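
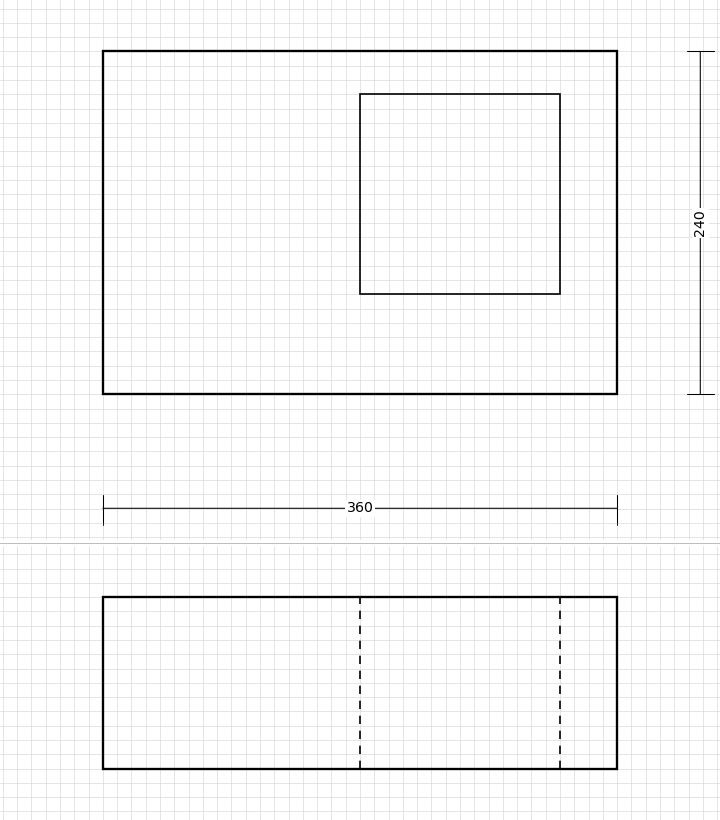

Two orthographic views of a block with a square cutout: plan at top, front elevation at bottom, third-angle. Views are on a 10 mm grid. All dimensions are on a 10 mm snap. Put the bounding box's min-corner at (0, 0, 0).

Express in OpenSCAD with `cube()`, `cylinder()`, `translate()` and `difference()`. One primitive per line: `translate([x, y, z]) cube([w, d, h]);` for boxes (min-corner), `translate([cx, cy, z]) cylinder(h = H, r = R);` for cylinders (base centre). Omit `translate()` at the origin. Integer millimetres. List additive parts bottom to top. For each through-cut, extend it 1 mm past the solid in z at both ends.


difference() {
  cube([360, 240, 120]);
  translate([180, 70, -1]) cube([140, 140, 122]);
}


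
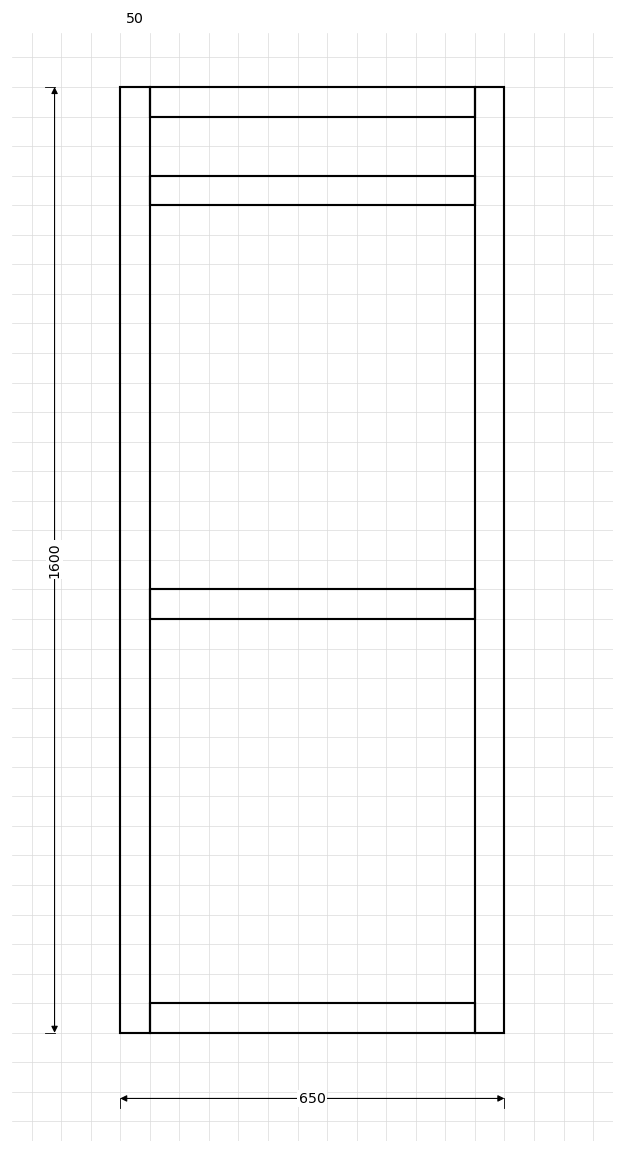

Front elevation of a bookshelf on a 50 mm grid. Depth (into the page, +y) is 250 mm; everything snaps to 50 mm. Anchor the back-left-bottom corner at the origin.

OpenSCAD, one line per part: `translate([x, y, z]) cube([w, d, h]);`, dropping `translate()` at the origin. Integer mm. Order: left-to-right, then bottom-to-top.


cube([50, 250, 1600]);
translate([50, 0, 0]) cube([550, 250, 50]);
translate([50, 0, 700]) cube([550, 250, 50]);
translate([50, 0, 1400]) cube([550, 250, 50]);
translate([50, 0, 1550]) cube([550, 250, 50]);
translate([600, 0, 0]) cube([50, 250, 1600]);


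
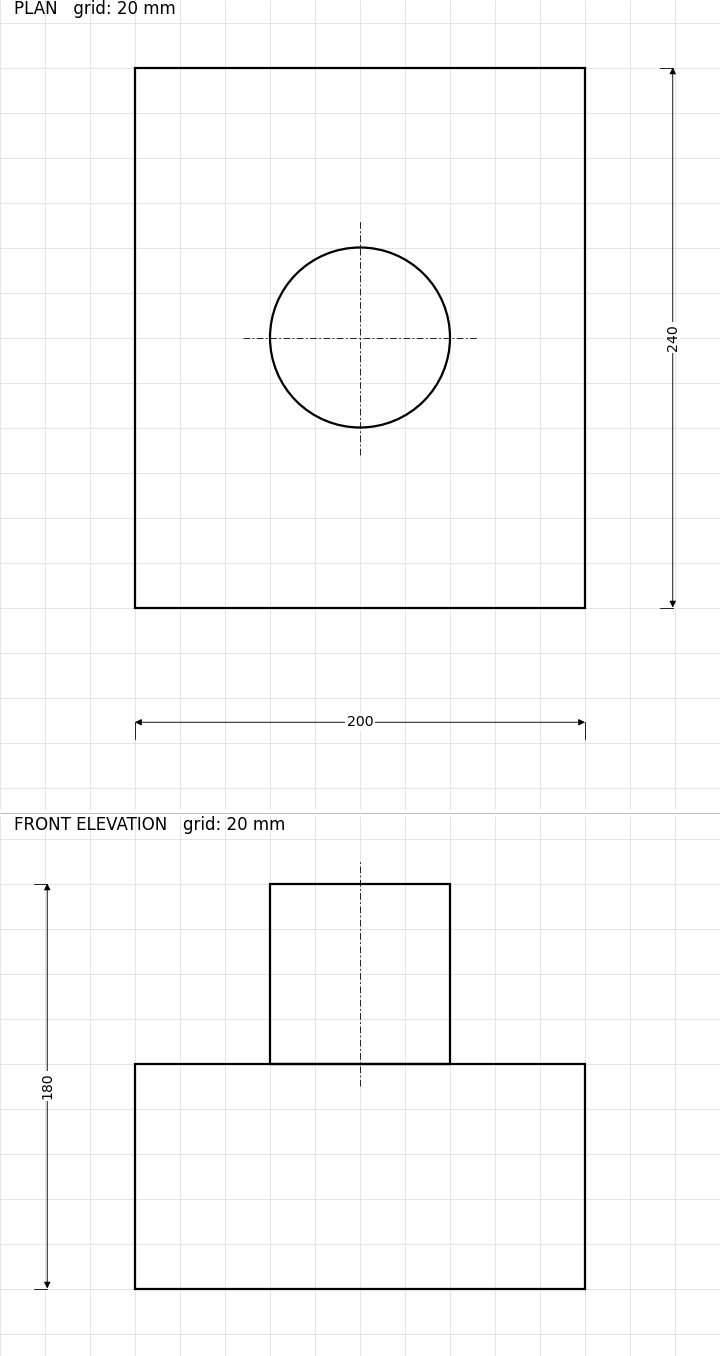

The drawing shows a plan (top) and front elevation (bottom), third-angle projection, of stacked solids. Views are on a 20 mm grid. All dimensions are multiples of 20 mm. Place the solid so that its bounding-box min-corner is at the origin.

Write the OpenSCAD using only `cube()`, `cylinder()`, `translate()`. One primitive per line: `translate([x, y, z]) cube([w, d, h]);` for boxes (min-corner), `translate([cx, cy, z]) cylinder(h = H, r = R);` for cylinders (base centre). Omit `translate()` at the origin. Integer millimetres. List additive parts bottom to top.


cube([200, 240, 100]);
translate([100, 120, 100]) cylinder(h = 80, r = 40);


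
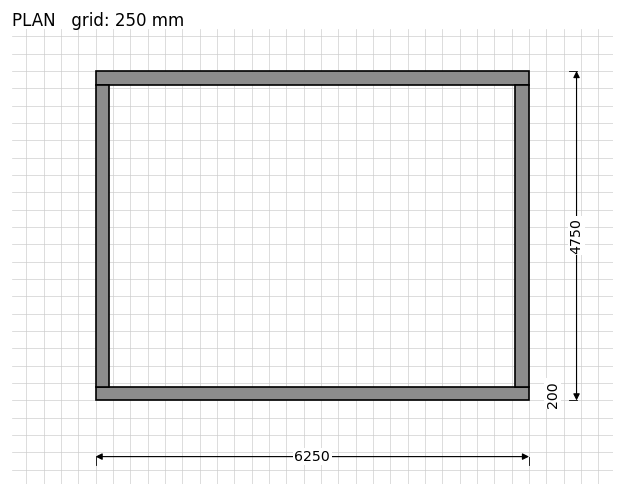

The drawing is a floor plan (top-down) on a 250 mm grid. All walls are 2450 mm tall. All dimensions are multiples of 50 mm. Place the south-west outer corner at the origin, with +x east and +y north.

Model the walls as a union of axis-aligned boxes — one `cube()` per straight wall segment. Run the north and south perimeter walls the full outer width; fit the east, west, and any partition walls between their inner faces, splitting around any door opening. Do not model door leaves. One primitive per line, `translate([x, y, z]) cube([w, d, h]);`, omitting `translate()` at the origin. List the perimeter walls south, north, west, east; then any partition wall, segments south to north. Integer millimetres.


cube([6250, 200, 2450]);
translate([0, 4550, 0]) cube([6250, 200, 2450]);
translate([0, 200, 0]) cube([200, 4350, 2450]);
translate([6050, 200, 0]) cube([200, 4350, 2450]);


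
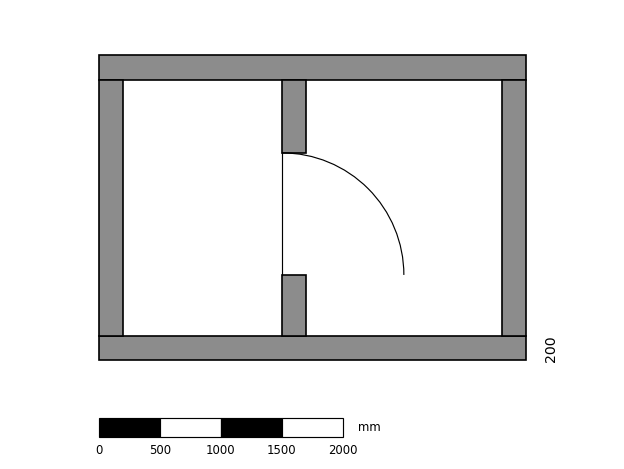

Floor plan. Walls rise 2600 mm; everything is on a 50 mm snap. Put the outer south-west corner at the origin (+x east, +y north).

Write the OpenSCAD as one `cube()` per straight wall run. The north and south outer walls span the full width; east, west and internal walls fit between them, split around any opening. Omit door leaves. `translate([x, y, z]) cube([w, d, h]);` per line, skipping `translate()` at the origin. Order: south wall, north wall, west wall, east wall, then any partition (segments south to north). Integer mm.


cube([3500, 200, 2600]);
translate([0, 2300, 0]) cube([3500, 200, 2600]);
translate([0, 200, 0]) cube([200, 2100, 2600]);
translate([3300, 200, 0]) cube([200, 2100, 2600]);
translate([1500, 200, 0]) cube([200, 500, 2600]);
translate([1500, 1700, 0]) cube([200, 600, 2600]);


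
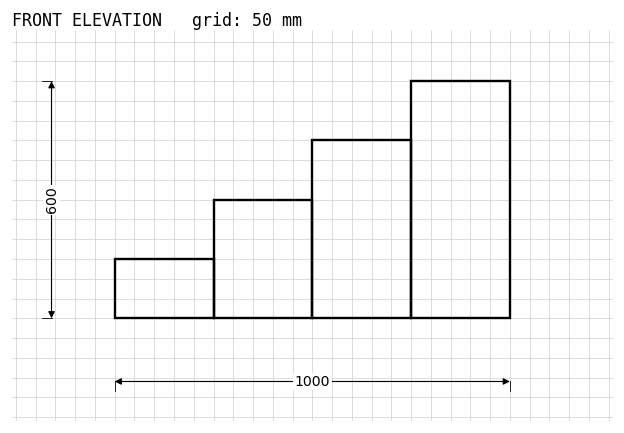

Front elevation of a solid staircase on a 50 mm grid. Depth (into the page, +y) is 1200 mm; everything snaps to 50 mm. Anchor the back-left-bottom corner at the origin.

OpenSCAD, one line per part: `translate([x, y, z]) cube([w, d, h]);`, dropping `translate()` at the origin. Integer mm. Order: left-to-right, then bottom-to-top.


cube([250, 1200, 150]);
translate([250, 0, 0]) cube([250, 1200, 300]);
translate([500, 0, 0]) cube([250, 1200, 450]);
translate([750, 0, 0]) cube([250, 1200, 600]);


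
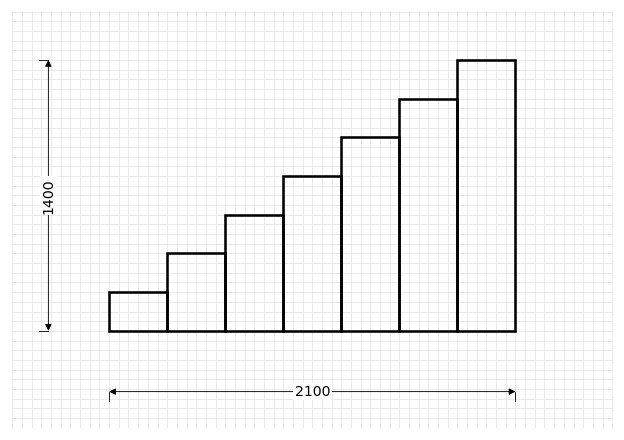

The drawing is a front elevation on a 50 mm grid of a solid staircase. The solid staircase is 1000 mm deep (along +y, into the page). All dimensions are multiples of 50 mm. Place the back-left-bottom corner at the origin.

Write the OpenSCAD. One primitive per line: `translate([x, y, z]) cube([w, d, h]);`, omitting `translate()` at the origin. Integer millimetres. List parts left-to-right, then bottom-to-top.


cube([300, 1000, 200]);
translate([300, 0, 0]) cube([300, 1000, 400]);
translate([600, 0, 0]) cube([300, 1000, 600]);
translate([900, 0, 0]) cube([300, 1000, 800]);
translate([1200, 0, 0]) cube([300, 1000, 1000]);
translate([1500, 0, 0]) cube([300, 1000, 1200]);
translate([1800, 0, 0]) cube([300, 1000, 1400]);


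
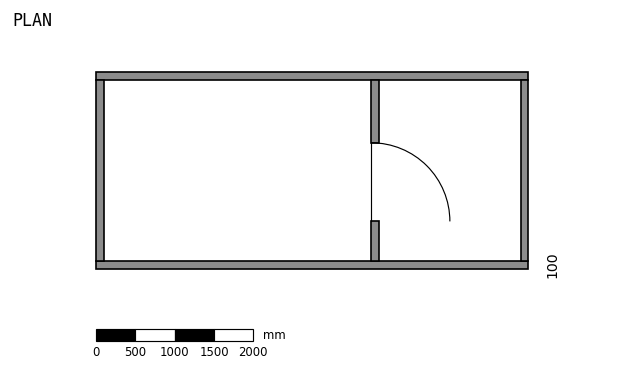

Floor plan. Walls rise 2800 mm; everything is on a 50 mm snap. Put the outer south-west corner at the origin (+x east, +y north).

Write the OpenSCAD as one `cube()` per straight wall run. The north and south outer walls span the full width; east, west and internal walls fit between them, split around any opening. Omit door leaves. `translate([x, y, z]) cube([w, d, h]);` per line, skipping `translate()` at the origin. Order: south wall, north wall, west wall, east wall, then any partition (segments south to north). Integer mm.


cube([5500, 100, 2800]);
translate([0, 2400, 0]) cube([5500, 100, 2800]);
translate([0, 100, 0]) cube([100, 2300, 2800]);
translate([5400, 100, 0]) cube([100, 2300, 2800]);
translate([3500, 100, 0]) cube([100, 500, 2800]);
translate([3500, 1600, 0]) cube([100, 800, 2800]);


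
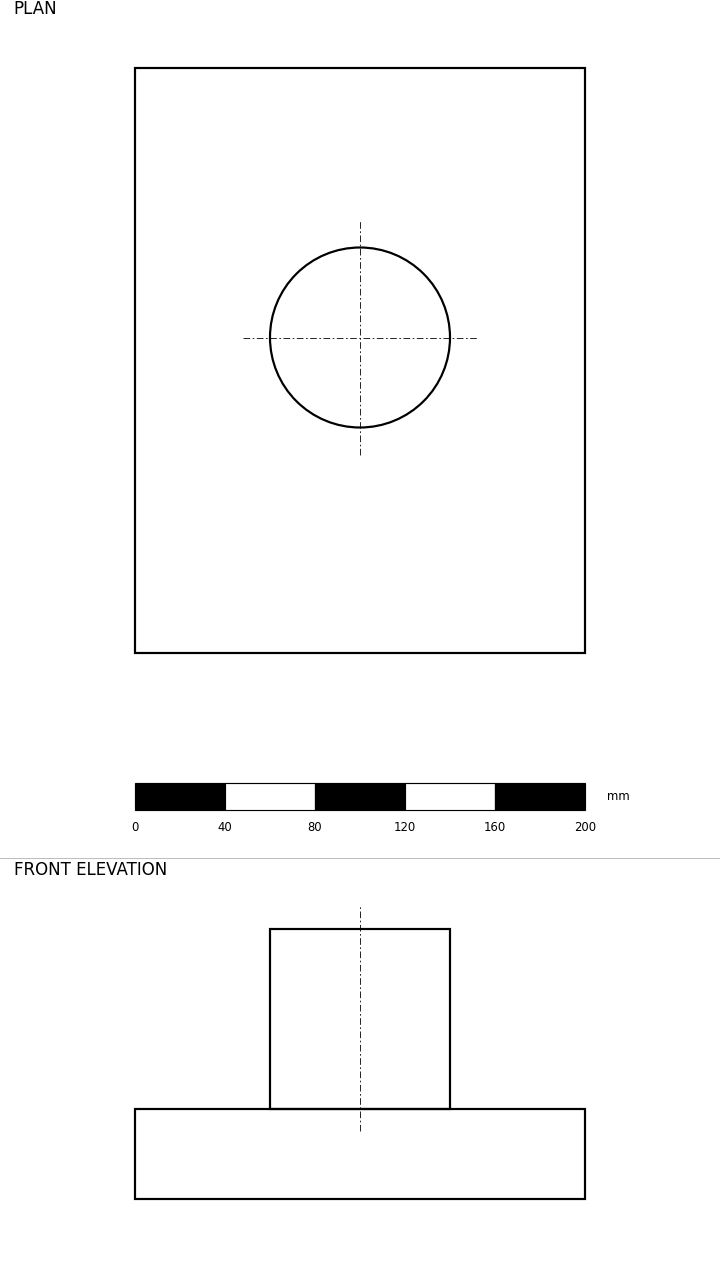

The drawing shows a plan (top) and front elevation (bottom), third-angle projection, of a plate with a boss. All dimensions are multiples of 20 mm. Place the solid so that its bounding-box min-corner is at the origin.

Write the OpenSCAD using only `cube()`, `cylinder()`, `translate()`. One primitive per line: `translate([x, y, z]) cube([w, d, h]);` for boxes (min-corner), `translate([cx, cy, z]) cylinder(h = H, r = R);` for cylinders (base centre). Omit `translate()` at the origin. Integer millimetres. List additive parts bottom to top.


cube([200, 260, 40]);
translate([100, 140, 40]) cylinder(h = 80, r = 40);


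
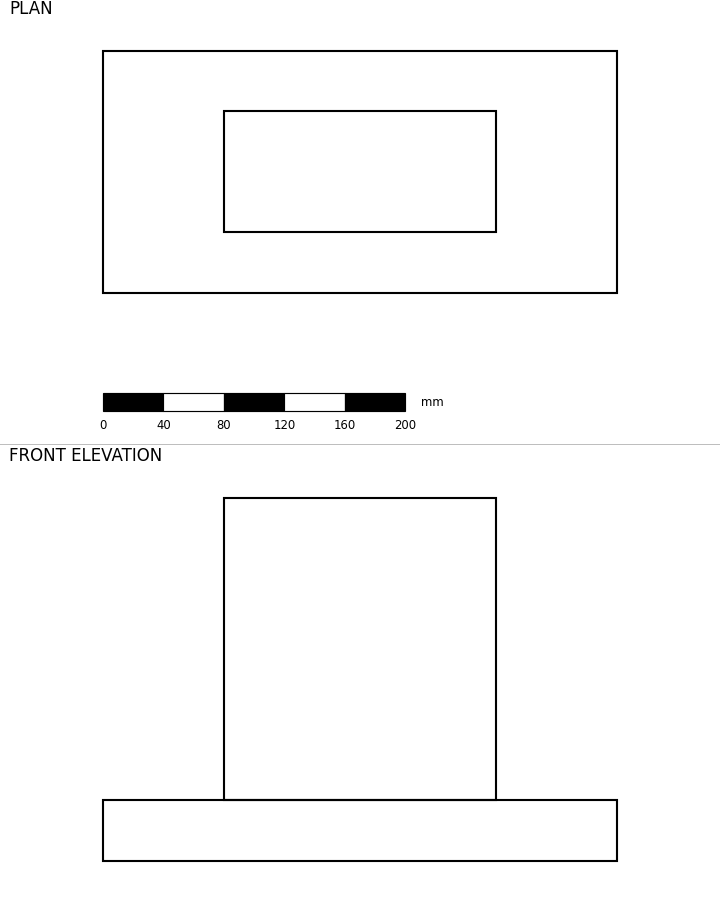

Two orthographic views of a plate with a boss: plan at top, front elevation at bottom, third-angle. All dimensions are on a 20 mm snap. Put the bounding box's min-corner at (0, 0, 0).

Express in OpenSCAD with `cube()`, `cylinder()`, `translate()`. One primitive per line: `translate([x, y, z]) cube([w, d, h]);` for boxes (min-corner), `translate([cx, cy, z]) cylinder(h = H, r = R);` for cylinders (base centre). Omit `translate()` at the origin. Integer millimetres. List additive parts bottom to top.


cube([340, 160, 40]);
translate([80, 40, 40]) cube([180, 80, 200]);


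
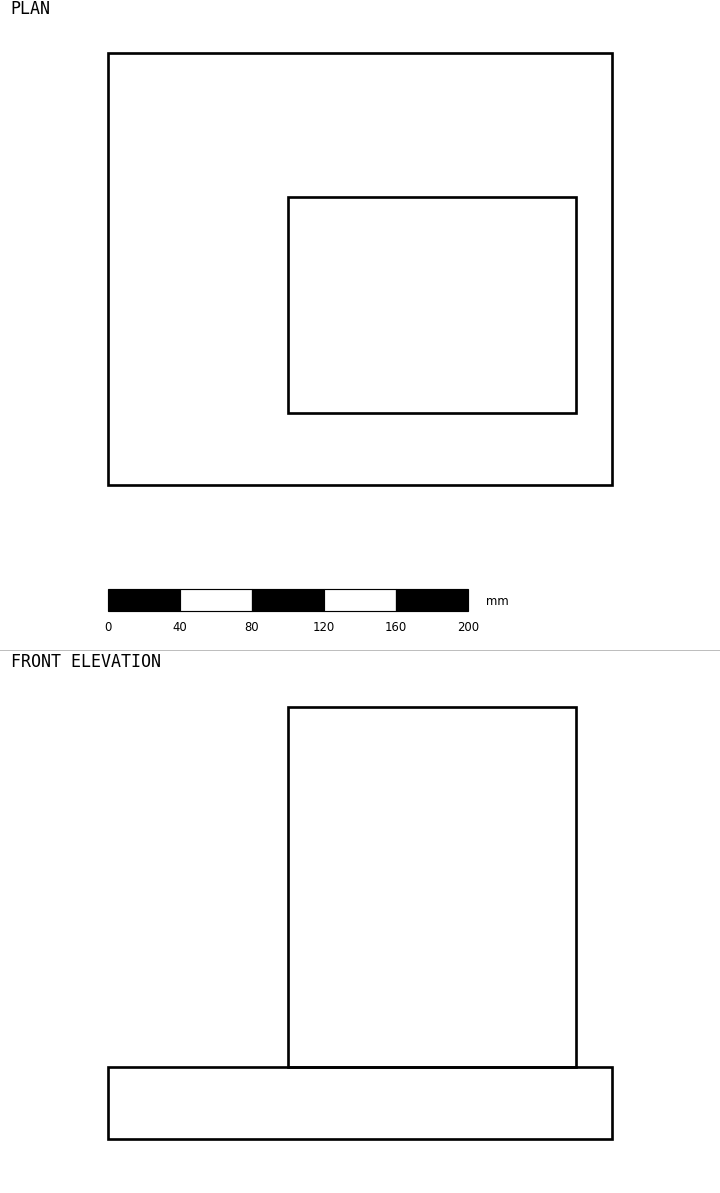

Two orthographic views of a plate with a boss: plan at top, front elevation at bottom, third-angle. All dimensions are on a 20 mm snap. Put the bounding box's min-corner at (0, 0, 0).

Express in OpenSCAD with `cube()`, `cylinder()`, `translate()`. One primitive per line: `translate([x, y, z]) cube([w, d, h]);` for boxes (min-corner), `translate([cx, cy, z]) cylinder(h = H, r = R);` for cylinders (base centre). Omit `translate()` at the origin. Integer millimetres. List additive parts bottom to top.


cube([280, 240, 40]);
translate([100, 40, 40]) cube([160, 120, 200]);


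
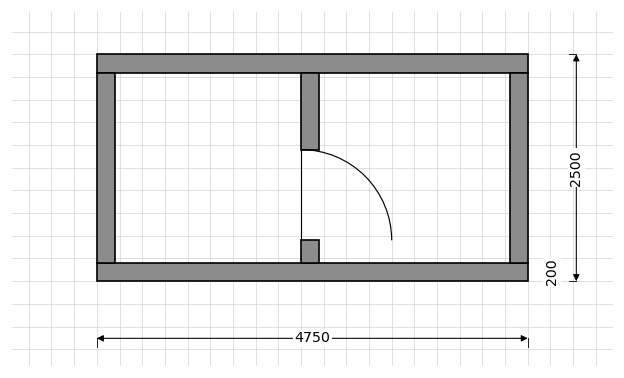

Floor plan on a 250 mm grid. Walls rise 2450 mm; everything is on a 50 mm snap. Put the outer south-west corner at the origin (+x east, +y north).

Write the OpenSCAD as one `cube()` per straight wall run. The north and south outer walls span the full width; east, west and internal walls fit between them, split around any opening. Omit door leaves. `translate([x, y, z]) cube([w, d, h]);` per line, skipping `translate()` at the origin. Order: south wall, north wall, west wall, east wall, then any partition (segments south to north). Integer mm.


cube([4750, 200, 2450]);
translate([0, 2300, 0]) cube([4750, 200, 2450]);
translate([0, 200, 0]) cube([200, 2100, 2450]);
translate([4550, 200, 0]) cube([200, 2100, 2450]);
translate([2250, 200, 0]) cube([200, 250, 2450]);
translate([2250, 1450, 0]) cube([200, 850, 2450]);


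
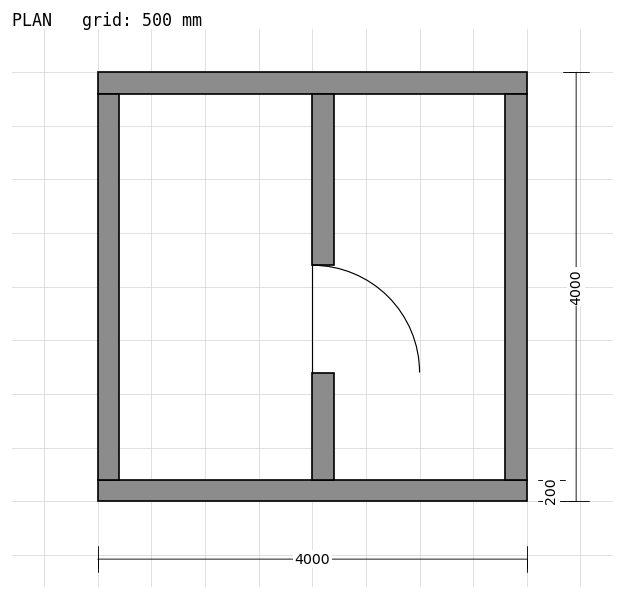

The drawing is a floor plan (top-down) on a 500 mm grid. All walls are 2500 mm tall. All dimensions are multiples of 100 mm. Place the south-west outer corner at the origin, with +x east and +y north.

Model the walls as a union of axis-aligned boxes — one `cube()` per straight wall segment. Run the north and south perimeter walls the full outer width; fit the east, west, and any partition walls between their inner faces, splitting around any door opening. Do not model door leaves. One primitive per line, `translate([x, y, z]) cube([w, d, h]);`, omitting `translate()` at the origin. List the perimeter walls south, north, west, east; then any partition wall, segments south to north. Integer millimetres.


cube([4000, 200, 2500]);
translate([0, 3800, 0]) cube([4000, 200, 2500]);
translate([0, 200, 0]) cube([200, 3600, 2500]);
translate([3800, 200, 0]) cube([200, 3600, 2500]);
translate([2000, 200, 0]) cube([200, 1000, 2500]);
translate([2000, 2200, 0]) cube([200, 1600, 2500]);


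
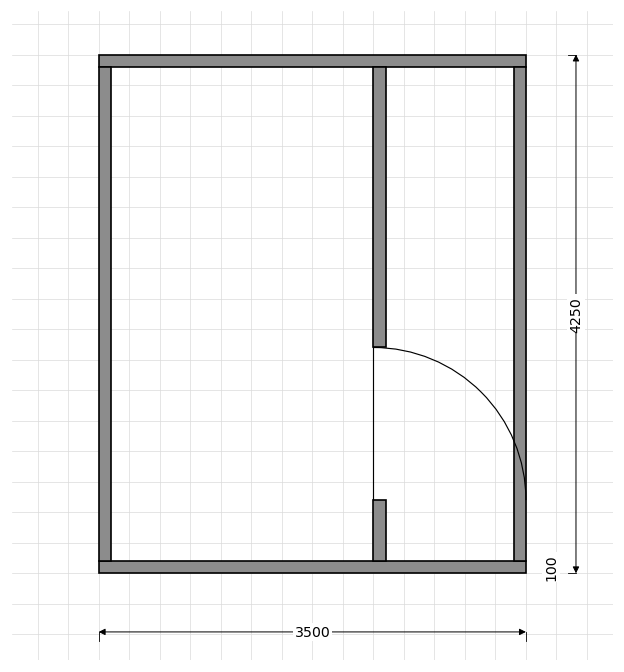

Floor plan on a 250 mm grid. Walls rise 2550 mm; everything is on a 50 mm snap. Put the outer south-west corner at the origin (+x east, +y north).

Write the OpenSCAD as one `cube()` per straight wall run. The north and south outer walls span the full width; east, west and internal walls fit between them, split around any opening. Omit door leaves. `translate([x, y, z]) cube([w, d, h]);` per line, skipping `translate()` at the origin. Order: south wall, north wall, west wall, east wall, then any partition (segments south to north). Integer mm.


cube([3500, 100, 2550]);
translate([0, 4150, 0]) cube([3500, 100, 2550]);
translate([0, 100, 0]) cube([100, 4050, 2550]);
translate([3400, 100, 0]) cube([100, 4050, 2550]);
translate([2250, 100, 0]) cube([100, 500, 2550]);
translate([2250, 1850, 0]) cube([100, 2300, 2550]);


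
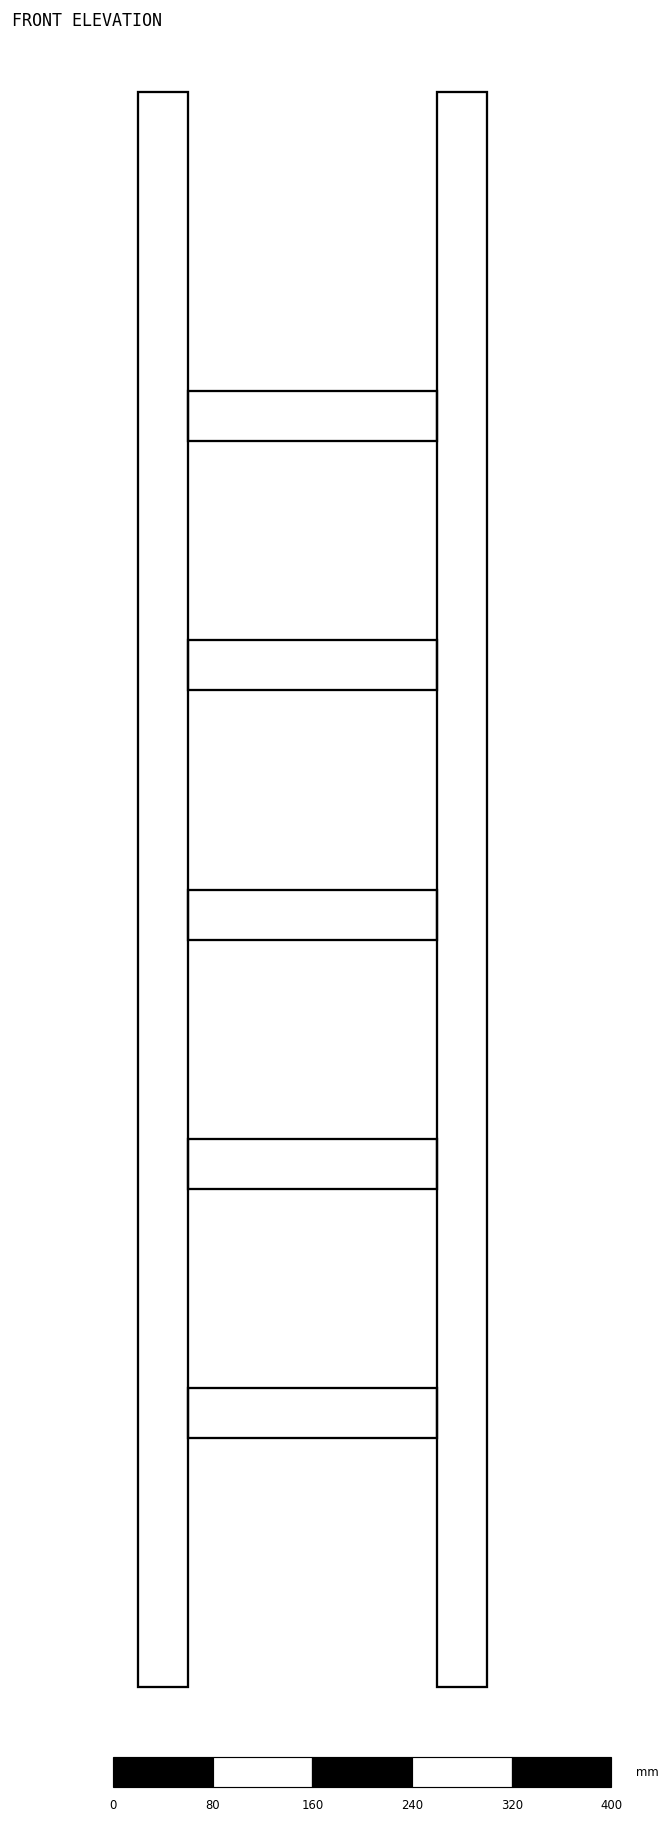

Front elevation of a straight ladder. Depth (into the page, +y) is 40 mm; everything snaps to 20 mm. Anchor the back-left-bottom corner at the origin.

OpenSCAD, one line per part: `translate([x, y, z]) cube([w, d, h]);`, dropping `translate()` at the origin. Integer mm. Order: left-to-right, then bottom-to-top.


cube([40, 40, 1280]);
translate([40, 0, 200]) cube([200, 40, 40]);
translate([40, 0, 400]) cube([200, 40, 40]);
translate([40, 0, 600]) cube([200, 40, 40]);
translate([40, 0, 800]) cube([200, 40, 40]);
translate([40, 0, 1000]) cube([200, 40, 40]);
translate([240, 0, 0]) cube([40, 40, 1280]);


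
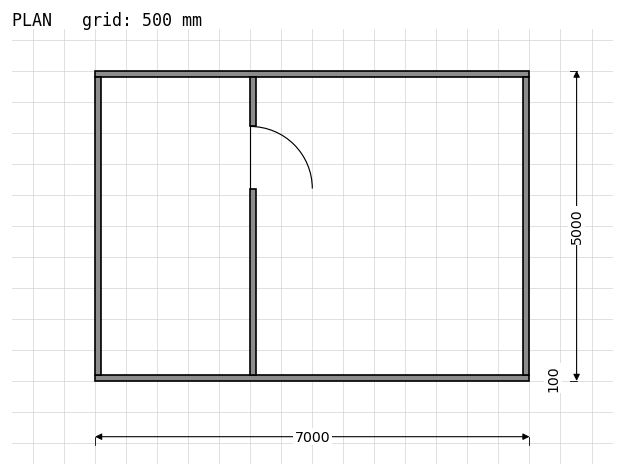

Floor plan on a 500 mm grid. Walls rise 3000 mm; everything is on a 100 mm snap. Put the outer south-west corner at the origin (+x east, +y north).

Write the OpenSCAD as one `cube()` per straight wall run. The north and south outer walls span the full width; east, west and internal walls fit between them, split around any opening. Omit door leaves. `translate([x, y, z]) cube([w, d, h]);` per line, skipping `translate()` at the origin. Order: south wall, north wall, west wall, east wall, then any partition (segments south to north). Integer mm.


cube([7000, 100, 3000]);
translate([0, 4900, 0]) cube([7000, 100, 3000]);
translate([0, 100, 0]) cube([100, 4800, 3000]);
translate([6900, 100, 0]) cube([100, 4800, 3000]);
translate([2500, 100, 0]) cube([100, 3000, 3000]);
translate([2500, 4100, 0]) cube([100, 800, 3000]);


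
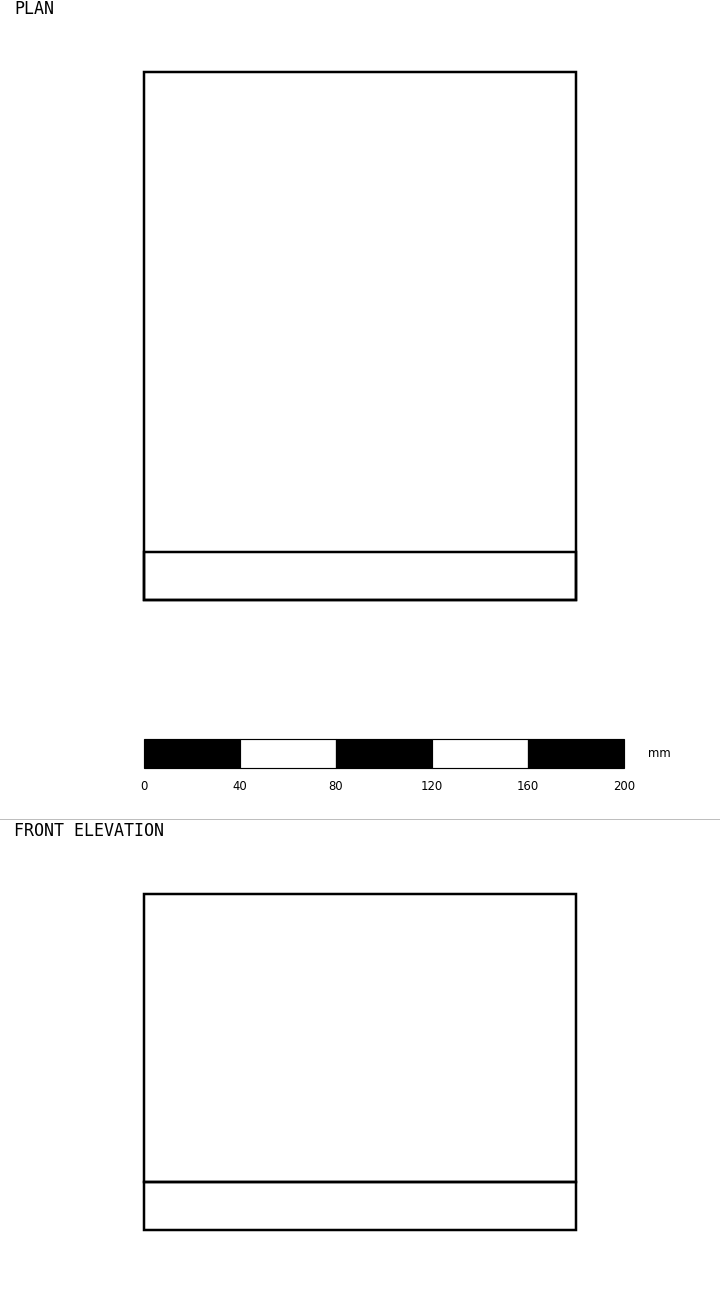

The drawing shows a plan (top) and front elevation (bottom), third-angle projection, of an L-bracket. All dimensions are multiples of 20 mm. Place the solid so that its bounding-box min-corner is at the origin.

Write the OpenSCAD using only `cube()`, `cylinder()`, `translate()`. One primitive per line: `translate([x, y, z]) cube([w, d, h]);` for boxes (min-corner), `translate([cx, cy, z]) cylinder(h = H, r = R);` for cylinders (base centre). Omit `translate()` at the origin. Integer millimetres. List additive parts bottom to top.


cube([180, 220, 20]);
translate([0, 0, 20]) cube([180, 20, 120]);


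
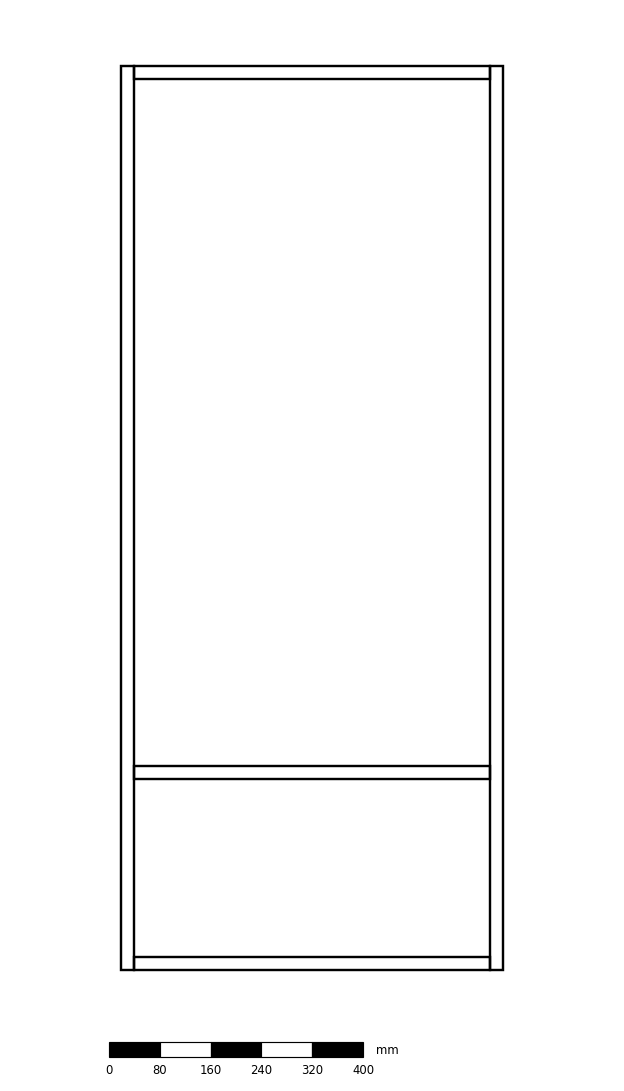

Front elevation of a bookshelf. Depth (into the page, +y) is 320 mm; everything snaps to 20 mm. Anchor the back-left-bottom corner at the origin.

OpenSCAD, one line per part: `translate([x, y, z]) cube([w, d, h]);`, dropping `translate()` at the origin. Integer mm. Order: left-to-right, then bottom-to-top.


cube([20, 320, 1420]);
translate([20, 0, 0]) cube([560, 320, 20]);
translate([20, 0, 300]) cube([560, 320, 20]);
translate([20, 0, 1400]) cube([560, 320, 20]);
translate([580, 0, 0]) cube([20, 320, 1420]);


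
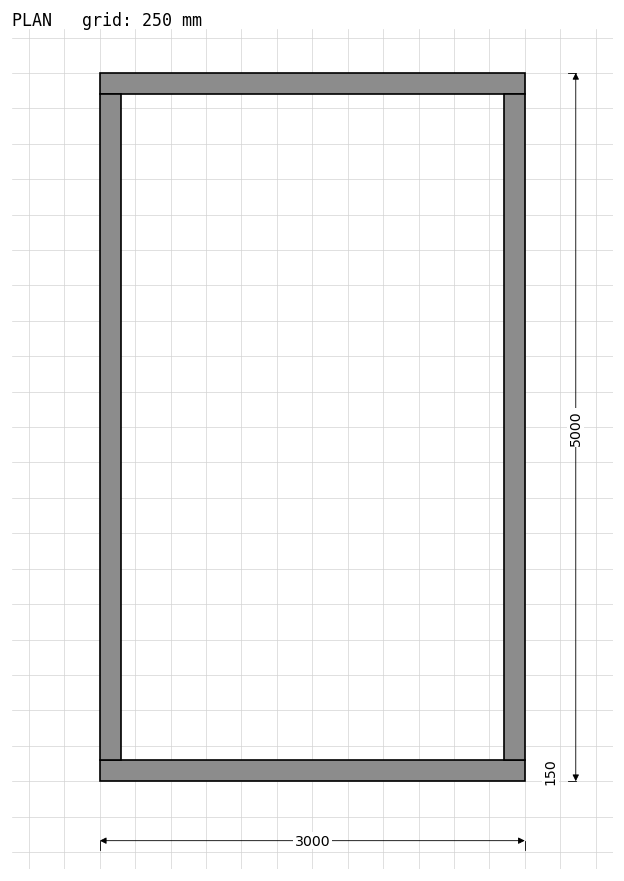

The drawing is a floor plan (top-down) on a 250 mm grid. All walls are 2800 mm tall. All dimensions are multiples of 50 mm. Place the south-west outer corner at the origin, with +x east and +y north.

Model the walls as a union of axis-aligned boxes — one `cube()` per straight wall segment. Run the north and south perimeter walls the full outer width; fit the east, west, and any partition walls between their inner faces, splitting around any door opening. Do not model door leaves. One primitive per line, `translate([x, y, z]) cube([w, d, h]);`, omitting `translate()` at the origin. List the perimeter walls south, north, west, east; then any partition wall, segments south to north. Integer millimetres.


cube([3000, 150, 2800]);
translate([0, 4850, 0]) cube([3000, 150, 2800]);
translate([0, 150, 0]) cube([150, 4700, 2800]);
translate([2850, 150, 0]) cube([150, 4700, 2800]);


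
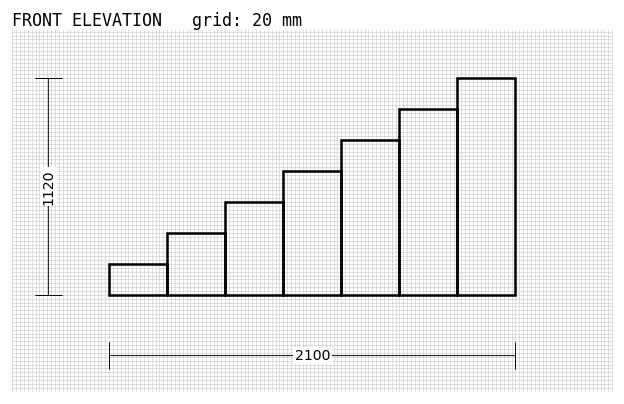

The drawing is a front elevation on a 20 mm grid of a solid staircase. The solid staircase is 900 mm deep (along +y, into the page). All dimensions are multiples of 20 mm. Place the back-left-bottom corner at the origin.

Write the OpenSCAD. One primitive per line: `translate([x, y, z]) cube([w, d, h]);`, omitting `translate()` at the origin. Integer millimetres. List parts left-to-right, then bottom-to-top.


cube([300, 900, 160]);
translate([300, 0, 0]) cube([300, 900, 320]);
translate([600, 0, 0]) cube([300, 900, 480]);
translate([900, 0, 0]) cube([300, 900, 640]);
translate([1200, 0, 0]) cube([300, 900, 800]);
translate([1500, 0, 0]) cube([300, 900, 960]);
translate([1800, 0, 0]) cube([300, 900, 1120]);


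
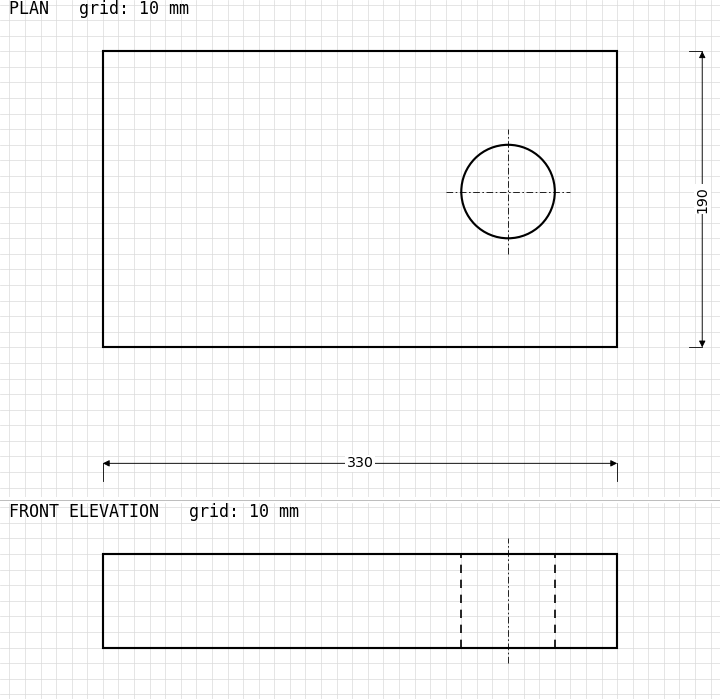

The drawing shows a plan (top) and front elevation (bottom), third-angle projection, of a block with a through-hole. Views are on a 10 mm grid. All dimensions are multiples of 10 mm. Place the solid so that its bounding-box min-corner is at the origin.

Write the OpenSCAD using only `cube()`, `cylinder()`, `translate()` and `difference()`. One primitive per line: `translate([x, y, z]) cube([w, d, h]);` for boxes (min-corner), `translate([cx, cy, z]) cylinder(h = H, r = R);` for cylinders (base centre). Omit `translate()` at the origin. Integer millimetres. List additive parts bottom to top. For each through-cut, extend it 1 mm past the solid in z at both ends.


difference() {
  cube([330, 190, 60]);
  translate([260, 100, -1]) cylinder(h = 62, r = 30);
}


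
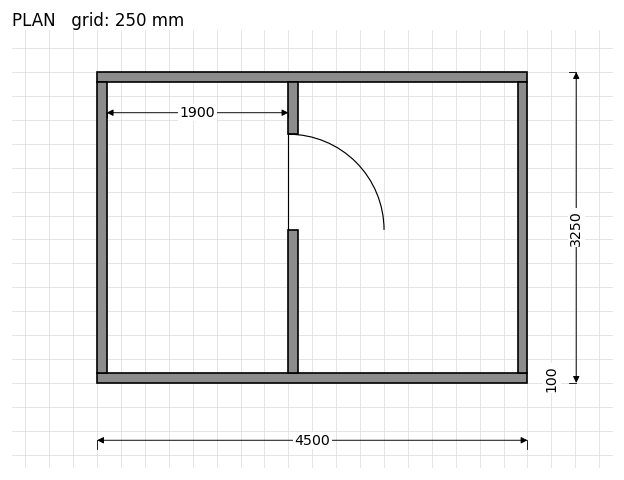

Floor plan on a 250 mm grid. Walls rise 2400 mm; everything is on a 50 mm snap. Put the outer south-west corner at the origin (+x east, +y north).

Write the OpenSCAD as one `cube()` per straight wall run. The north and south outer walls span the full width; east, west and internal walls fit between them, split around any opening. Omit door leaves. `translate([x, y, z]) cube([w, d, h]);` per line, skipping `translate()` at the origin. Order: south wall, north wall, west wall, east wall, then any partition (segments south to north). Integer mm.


cube([4500, 100, 2400]);
translate([0, 3150, 0]) cube([4500, 100, 2400]);
translate([0, 100, 0]) cube([100, 3050, 2400]);
translate([4400, 100, 0]) cube([100, 3050, 2400]);
translate([2000, 100, 0]) cube([100, 1500, 2400]);
translate([2000, 2600, 0]) cube([100, 550, 2400]);


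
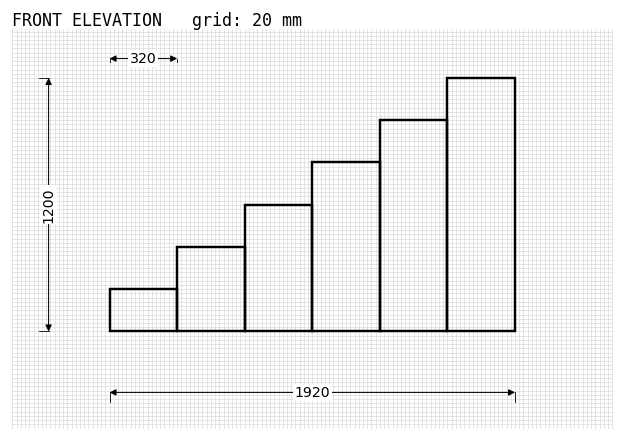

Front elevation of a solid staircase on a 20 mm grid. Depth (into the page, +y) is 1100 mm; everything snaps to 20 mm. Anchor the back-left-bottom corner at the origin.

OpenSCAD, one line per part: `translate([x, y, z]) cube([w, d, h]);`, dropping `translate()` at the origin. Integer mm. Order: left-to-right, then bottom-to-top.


cube([320, 1100, 200]);
translate([320, 0, 0]) cube([320, 1100, 400]);
translate([640, 0, 0]) cube([320, 1100, 600]);
translate([960, 0, 0]) cube([320, 1100, 800]);
translate([1280, 0, 0]) cube([320, 1100, 1000]);
translate([1600, 0, 0]) cube([320, 1100, 1200]);


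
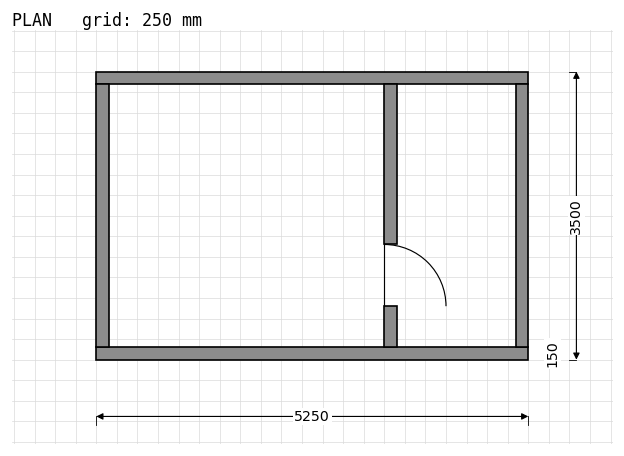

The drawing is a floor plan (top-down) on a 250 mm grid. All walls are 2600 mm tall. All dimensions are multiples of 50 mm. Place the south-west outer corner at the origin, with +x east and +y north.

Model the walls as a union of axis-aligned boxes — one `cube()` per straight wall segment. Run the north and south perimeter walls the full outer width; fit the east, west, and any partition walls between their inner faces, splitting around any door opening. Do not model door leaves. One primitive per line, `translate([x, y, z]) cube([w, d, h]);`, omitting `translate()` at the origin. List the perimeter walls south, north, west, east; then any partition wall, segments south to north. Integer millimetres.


cube([5250, 150, 2600]);
translate([0, 3350, 0]) cube([5250, 150, 2600]);
translate([0, 150, 0]) cube([150, 3200, 2600]);
translate([5100, 150, 0]) cube([150, 3200, 2600]);
translate([3500, 150, 0]) cube([150, 500, 2600]);
translate([3500, 1400, 0]) cube([150, 1950, 2600]);


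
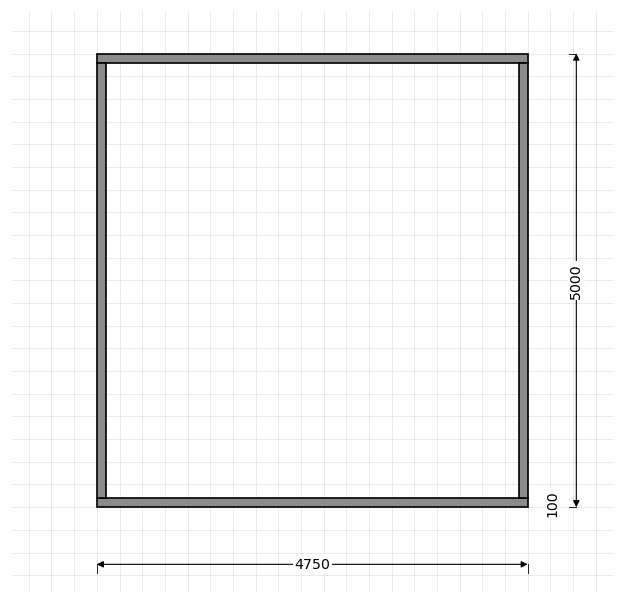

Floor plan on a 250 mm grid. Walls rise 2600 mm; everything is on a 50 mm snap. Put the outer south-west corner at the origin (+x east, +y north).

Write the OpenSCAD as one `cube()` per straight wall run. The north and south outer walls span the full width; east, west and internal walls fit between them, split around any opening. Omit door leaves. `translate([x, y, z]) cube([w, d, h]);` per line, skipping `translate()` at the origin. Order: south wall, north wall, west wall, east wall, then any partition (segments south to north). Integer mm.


cube([4750, 100, 2600]);
translate([0, 4900, 0]) cube([4750, 100, 2600]);
translate([0, 100, 0]) cube([100, 4800, 2600]);
translate([4650, 100, 0]) cube([100, 4800, 2600]);


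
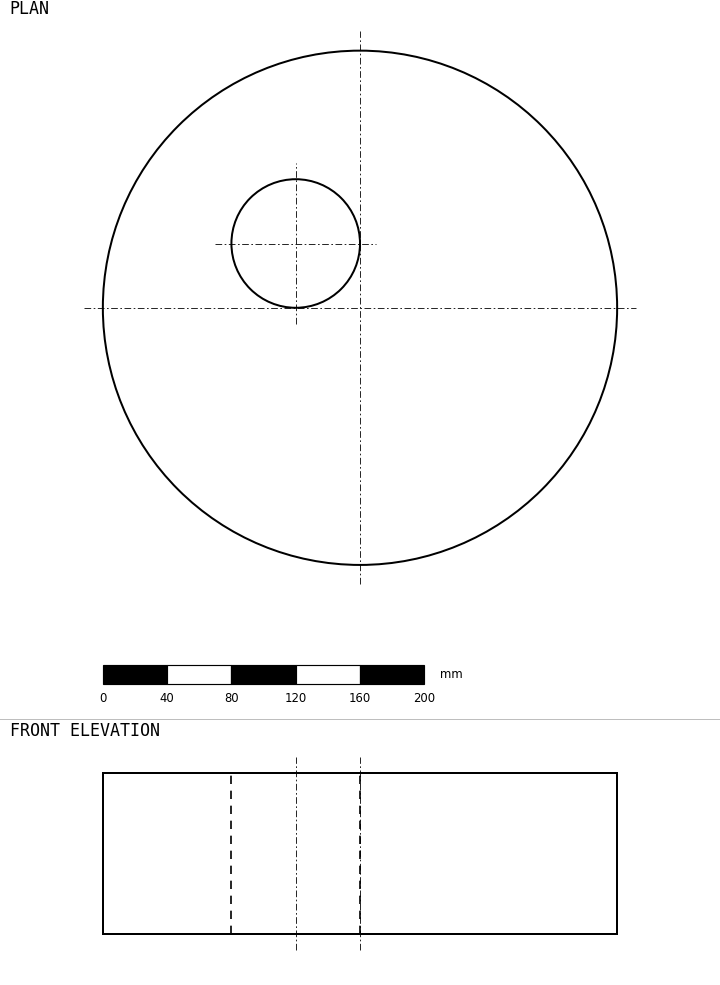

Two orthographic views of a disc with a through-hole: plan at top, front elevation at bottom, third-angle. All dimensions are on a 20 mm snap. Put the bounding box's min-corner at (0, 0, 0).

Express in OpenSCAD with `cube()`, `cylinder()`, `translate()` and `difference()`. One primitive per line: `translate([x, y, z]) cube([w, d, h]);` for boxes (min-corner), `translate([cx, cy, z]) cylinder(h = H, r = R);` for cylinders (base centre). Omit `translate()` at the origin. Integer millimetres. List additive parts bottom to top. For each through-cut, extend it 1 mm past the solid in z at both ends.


difference() {
  translate([160, 160, 0]) cylinder(h = 100, r = 160);
  translate([120, 200, -1]) cylinder(h = 102, r = 40);
}


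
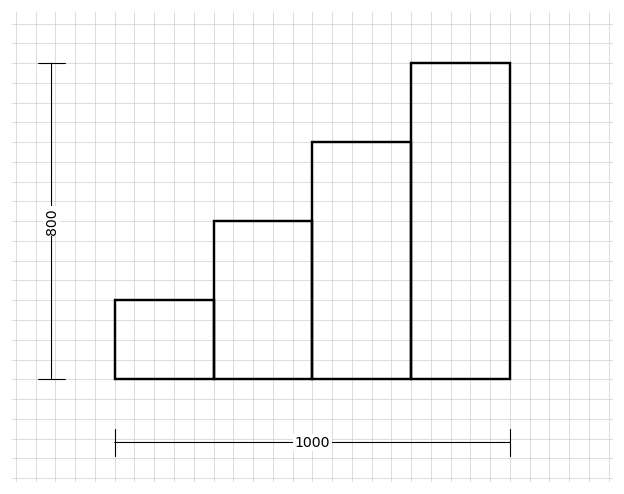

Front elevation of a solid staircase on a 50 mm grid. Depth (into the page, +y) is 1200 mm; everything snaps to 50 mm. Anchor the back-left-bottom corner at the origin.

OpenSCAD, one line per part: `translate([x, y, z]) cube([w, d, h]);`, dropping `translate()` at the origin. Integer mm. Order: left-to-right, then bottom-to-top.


cube([250, 1200, 200]);
translate([250, 0, 0]) cube([250, 1200, 400]);
translate([500, 0, 0]) cube([250, 1200, 600]);
translate([750, 0, 0]) cube([250, 1200, 800]);


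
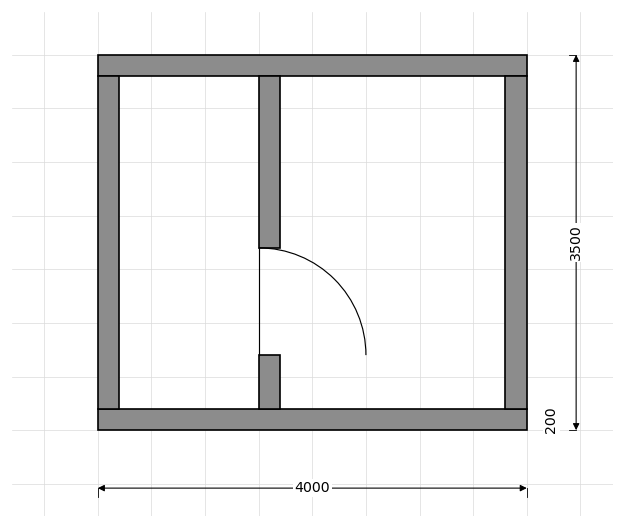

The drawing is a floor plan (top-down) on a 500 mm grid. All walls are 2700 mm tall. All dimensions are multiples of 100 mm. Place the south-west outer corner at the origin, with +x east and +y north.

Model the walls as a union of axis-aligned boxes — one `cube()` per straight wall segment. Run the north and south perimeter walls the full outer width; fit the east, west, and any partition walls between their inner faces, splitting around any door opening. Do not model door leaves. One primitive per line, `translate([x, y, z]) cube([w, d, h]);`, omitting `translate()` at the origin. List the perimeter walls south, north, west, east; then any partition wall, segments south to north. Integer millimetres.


cube([4000, 200, 2700]);
translate([0, 3300, 0]) cube([4000, 200, 2700]);
translate([0, 200, 0]) cube([200, 3100, 2700]);
translate([3800, 200, 0]) cube([200, 3100, 2700]);
translate([1500, 200, 0]) cube([200, 500, 2700]);
translate([1500, 1700, 0]) cube([200, 1600, 2700]);


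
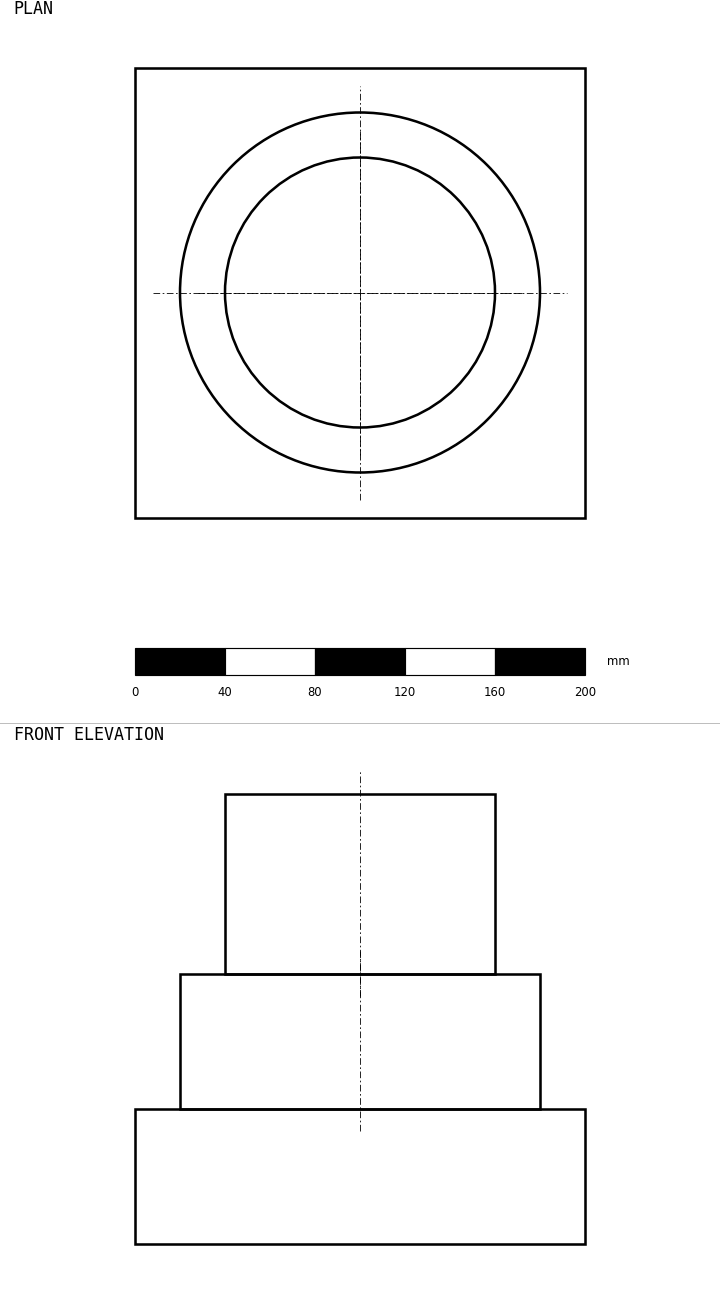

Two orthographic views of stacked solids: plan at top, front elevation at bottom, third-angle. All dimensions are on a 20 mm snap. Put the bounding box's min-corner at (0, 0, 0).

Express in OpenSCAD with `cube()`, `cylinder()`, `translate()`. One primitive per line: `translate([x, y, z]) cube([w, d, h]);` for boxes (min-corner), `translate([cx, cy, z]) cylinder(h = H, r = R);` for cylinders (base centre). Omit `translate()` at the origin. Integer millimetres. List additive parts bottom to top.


cube([200, 200, 60]);
translate([100, 100, 60]) cylinder(h = 60, r = 80);
translate([100, 100, 120]) cylinder(h = 80, r = 60);


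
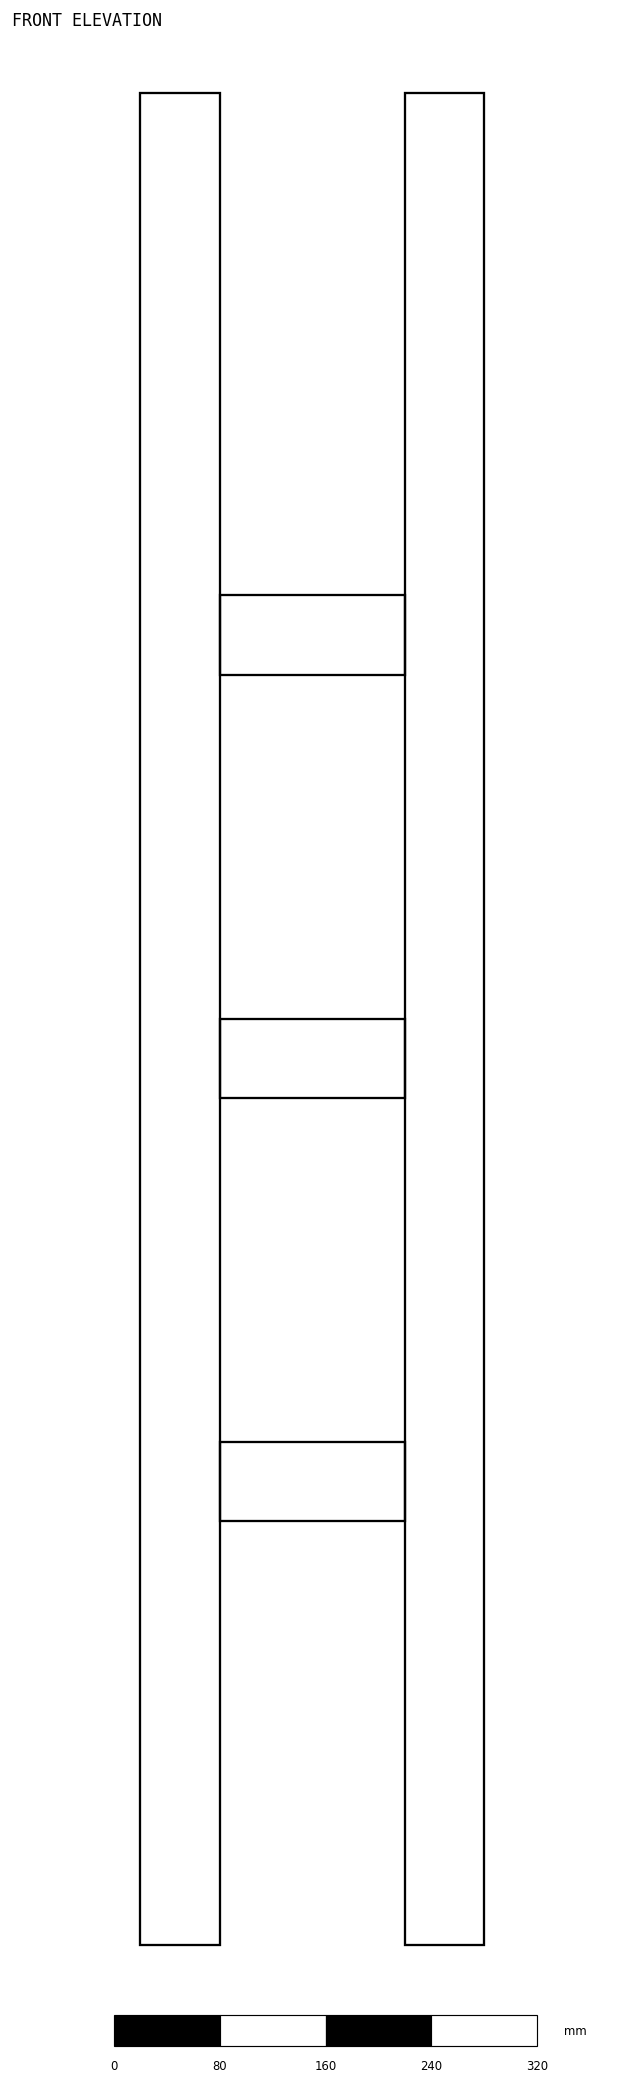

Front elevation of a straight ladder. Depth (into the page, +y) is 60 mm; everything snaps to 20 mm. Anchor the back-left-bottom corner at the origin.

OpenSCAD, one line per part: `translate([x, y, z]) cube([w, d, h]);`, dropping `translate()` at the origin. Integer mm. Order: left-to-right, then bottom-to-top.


cube([60, 60, 1400]);
translate([60, 0, 320]) cube([140, 60, 60]);
translate([60, 0, 640]) cube([140, 60, 60]);
translate([60, 0, 960]) cube([140, 60, 60]);
translate([200, 0, 0]) cube([60, 60, 1400]);


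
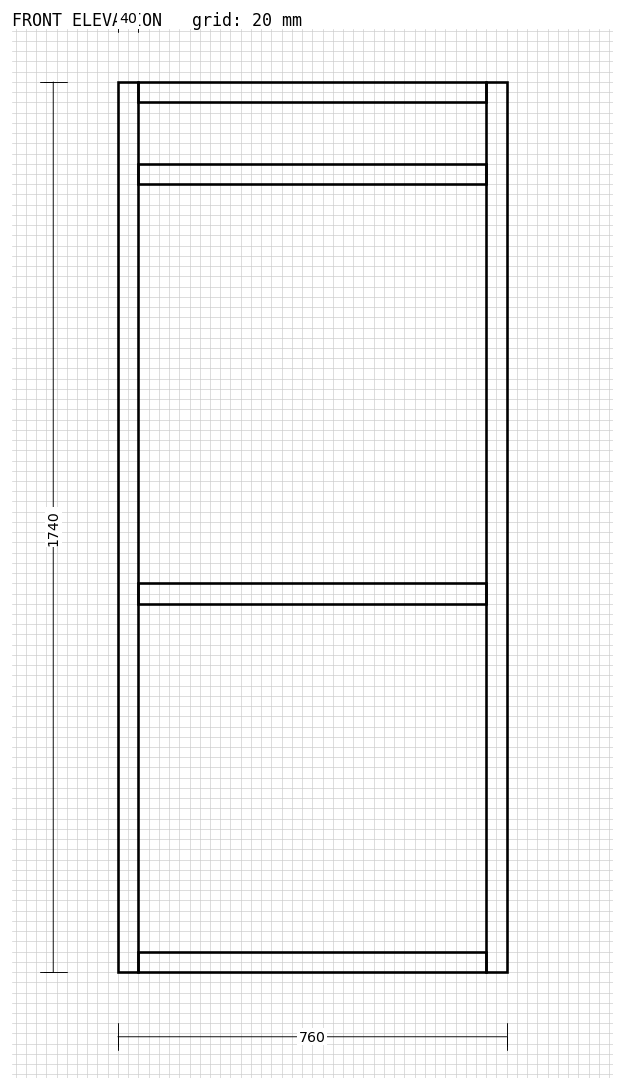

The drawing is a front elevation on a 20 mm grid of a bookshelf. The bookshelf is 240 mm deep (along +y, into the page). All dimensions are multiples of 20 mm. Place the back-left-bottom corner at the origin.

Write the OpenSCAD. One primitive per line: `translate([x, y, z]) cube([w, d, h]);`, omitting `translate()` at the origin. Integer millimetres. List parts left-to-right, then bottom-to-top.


cube([40, 240, 1740]);
translate([40, 0, 0]) cube([680, 240, 40]);
translate([40, 0, 720]) cube([680, 240, 40]);
translate([40, 0, 1540]) cube([680, 240, 40]);
translate([40, 0, 1700]) cube([680, 240, 40]);
translate([720, 0, 0]) cube([40, 240, 1740]);


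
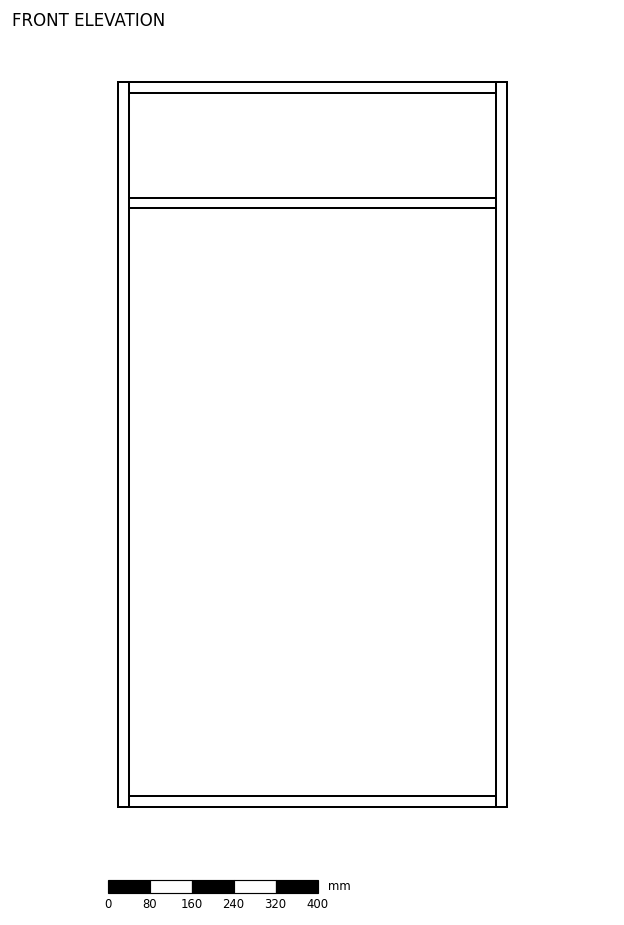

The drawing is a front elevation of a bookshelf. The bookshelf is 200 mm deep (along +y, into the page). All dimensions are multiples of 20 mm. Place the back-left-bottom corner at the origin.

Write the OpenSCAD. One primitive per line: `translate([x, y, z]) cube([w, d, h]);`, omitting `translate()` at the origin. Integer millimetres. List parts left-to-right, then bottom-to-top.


cube([20, 200, 1380]);
translate([20, 0, 0]) cube([700, 200, 20]);
translate([20, 0, 1140]) cube([700, 200, 20]);
translate([20, 0, 1360]) cube([700, 200, 20]);
translate([720, 0, 0]) cube([20, 200, 1380]);


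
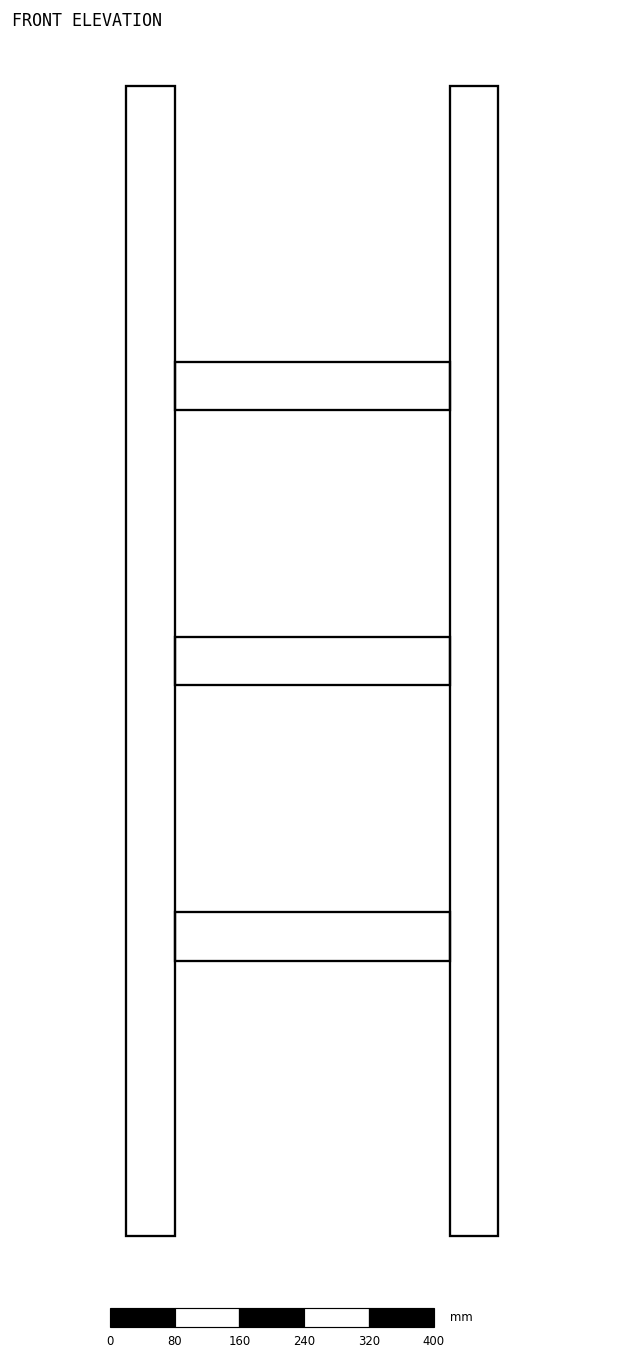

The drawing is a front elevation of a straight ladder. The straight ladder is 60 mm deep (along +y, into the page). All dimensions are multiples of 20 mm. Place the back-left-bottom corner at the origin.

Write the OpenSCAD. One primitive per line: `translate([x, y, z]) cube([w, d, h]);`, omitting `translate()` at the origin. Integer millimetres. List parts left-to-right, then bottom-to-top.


cube([60, 60, 1420]);
translate([60, 0, 340]) cube([340, 60, 60]);
translate([60, 0, 680]) cube([340, 60, 60]);
translate([60, 0, 1020]) cube([340, 60, 60]);
translate([400, 0, 0]) cube([60, 60, 1420]);


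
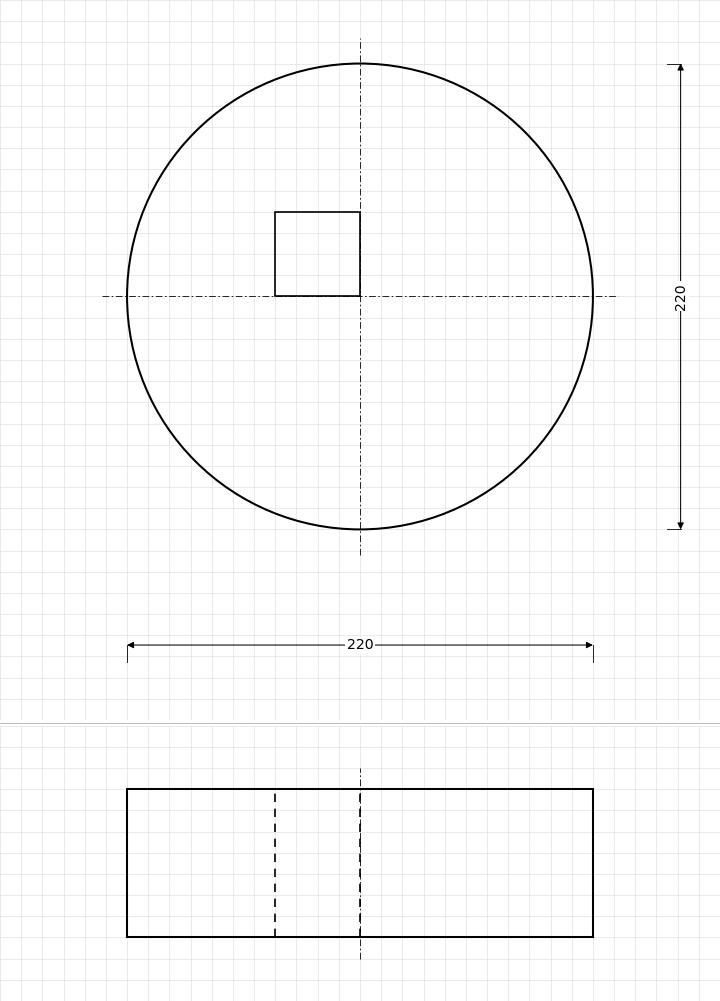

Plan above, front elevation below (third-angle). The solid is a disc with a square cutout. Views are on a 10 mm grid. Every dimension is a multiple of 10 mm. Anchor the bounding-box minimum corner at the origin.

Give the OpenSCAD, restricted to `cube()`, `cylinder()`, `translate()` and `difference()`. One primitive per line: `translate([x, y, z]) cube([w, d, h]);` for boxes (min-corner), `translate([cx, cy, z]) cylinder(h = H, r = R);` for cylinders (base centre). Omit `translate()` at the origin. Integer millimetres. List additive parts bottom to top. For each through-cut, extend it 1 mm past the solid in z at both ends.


difference() {
  translate([110, 110, 0]) cylinder(h = 70, r = 110);
  translate([70, 110, -1]) cube([40, 40, 72]);
}


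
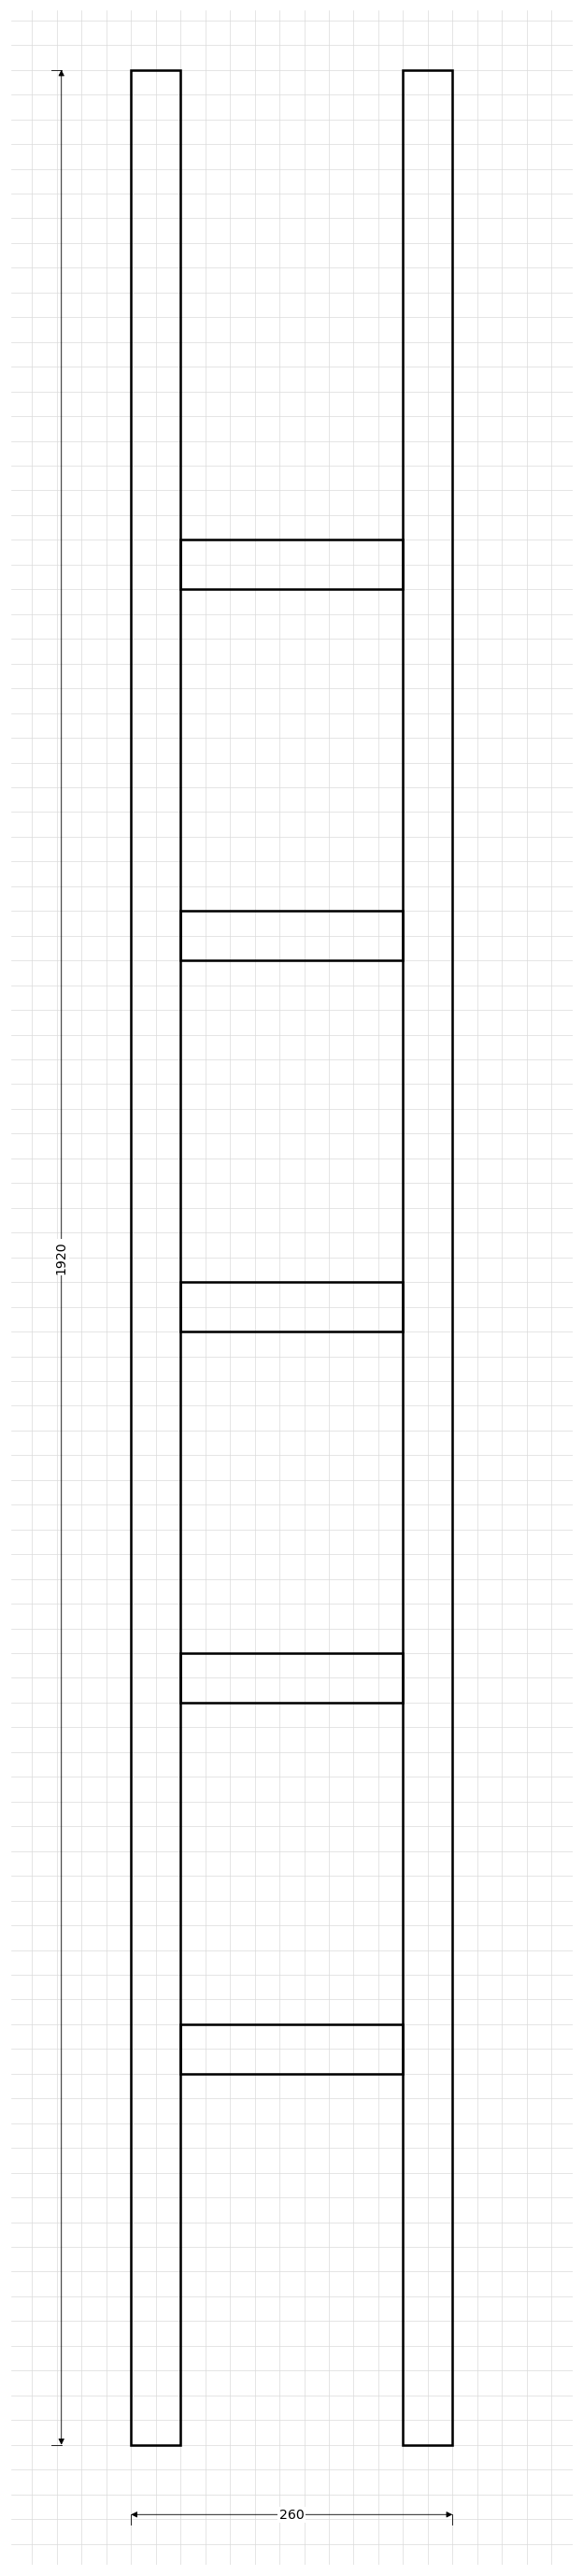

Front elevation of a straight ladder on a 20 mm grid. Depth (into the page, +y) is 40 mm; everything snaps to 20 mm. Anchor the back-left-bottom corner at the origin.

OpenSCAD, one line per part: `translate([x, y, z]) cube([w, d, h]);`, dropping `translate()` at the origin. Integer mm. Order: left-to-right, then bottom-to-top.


cube([40, 40, 1920]);
translate([40, 0, 300]) cube([180, 40, 40]);
translate([40, 0, 600]) cube([180, 40, 40]);
translate([40, 0, 900]) cube([180, 40, 40]);
translate([40, 0, 1200]) cube([180, 40, 40]);
translate([40, 0, 1500]) cube([180, 40, 40]);
translate([220, 0, 0]) cube([40, 40, 1920]);


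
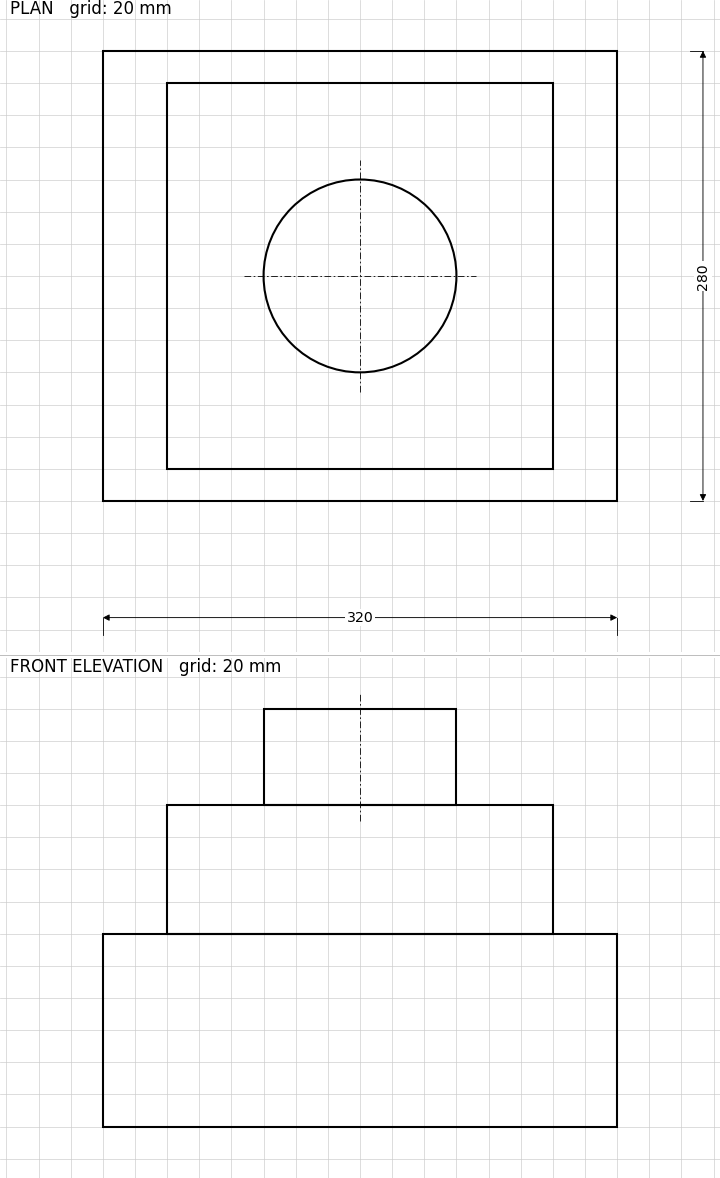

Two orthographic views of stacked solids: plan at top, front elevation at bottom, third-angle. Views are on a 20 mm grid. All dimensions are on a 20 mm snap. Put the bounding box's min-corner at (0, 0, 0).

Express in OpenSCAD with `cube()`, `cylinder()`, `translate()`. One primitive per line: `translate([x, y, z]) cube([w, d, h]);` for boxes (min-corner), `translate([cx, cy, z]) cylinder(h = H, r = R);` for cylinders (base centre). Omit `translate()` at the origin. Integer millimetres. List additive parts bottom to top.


cube([320, 280, 120]);
translate([40, 20, 120]) cube([240, 240, 80]);
translate([160, 140, 200]) cylinder(h = 60, r = 60);
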